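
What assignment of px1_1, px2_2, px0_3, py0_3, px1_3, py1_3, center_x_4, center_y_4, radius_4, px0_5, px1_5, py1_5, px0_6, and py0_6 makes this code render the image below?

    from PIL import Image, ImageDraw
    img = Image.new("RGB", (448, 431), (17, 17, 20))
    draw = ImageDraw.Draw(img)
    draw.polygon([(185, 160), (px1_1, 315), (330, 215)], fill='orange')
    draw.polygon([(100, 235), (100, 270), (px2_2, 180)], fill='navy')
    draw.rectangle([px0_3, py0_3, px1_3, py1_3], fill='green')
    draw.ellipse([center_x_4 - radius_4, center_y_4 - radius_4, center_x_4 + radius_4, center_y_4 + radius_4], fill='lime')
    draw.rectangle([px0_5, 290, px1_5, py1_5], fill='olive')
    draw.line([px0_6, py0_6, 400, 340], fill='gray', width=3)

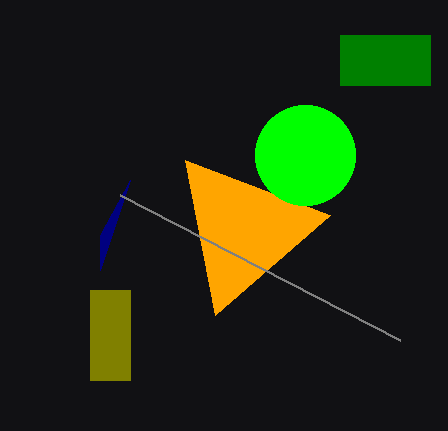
px1_1 = 215
px2_2 = 130
px0_3 = 340
py0_3 = 35
px1_3 = 430
py1_3 = 85
center_x_4 = 305
center_y_4 = 155
radius_4 = 50
px0_5 = 90
px1_5 = 130
py1_5 = 380
px0_6 = 120
py0_6 = 195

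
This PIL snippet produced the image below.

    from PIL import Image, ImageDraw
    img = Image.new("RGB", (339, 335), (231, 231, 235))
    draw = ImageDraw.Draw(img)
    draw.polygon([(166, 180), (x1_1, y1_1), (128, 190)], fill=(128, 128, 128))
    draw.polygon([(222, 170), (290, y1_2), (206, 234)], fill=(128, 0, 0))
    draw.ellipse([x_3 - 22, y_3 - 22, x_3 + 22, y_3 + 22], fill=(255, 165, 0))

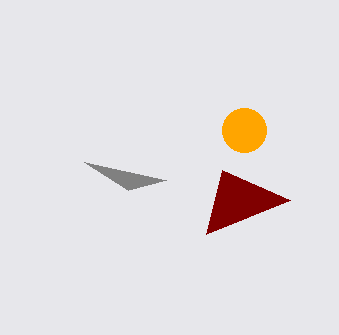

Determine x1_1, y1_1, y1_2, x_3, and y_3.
x1_1 = 84
y1_1 = 162
y1_2 = 200
x_3 = 244
y_3 = 130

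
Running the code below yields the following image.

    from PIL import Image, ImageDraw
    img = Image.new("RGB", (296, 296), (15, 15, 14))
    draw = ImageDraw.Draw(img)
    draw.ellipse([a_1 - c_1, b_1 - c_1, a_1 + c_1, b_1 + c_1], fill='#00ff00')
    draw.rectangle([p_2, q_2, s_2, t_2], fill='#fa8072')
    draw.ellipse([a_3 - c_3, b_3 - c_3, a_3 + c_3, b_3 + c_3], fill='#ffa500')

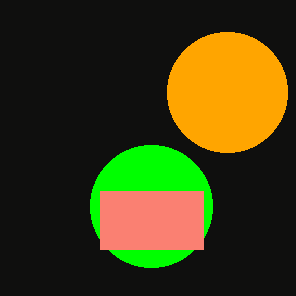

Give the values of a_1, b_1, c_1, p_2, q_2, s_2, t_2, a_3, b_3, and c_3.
a_1 = 151, b_1 = 206, c_1 = 61, p_2 = 100, q_2 = 191, s_2 = 203, t_2 = 249, a_3 = 227, b_3 = 92, c_3 = 60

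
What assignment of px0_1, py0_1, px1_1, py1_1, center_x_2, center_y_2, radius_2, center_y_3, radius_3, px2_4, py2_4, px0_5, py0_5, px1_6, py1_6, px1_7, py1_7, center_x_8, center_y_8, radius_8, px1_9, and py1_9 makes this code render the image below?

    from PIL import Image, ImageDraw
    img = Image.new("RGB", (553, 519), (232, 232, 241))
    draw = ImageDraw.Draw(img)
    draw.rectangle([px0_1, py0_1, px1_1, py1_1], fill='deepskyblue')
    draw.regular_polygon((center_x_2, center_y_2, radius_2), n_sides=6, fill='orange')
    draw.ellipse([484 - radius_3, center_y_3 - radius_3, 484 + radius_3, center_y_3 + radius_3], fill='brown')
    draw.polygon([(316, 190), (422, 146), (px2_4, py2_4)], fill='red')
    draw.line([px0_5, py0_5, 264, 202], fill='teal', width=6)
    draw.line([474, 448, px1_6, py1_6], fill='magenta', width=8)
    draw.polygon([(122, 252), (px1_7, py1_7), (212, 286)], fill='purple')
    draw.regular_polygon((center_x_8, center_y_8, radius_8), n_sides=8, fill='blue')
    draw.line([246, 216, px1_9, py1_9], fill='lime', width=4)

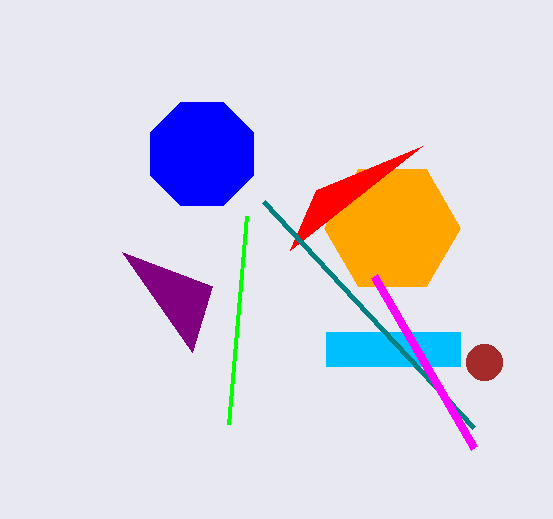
px0_1 = 326, py0_1 = 332, px1_1 = 460, py1_1 = 366, center_x_2 = 392, center_y_2 = 228, radius_2 = 68, center_y_3 = 362, radius_3 = 18, px2_4 = 290, py2_4 = 250, px0_5 = 474, py0_5 = 428, px1_6 = 374, py1_6 = 276, px1_7 = 192, py1_7 = 352, center_x_8 = 202, center_y_8 = 154, radius_8 = 56, px1_9 = 228, py1_9 = 424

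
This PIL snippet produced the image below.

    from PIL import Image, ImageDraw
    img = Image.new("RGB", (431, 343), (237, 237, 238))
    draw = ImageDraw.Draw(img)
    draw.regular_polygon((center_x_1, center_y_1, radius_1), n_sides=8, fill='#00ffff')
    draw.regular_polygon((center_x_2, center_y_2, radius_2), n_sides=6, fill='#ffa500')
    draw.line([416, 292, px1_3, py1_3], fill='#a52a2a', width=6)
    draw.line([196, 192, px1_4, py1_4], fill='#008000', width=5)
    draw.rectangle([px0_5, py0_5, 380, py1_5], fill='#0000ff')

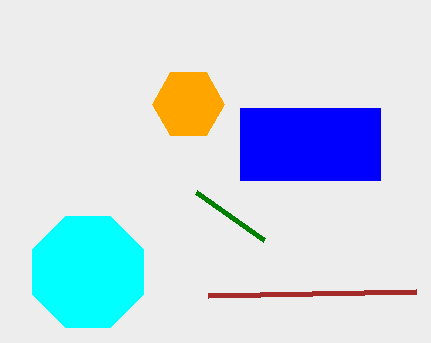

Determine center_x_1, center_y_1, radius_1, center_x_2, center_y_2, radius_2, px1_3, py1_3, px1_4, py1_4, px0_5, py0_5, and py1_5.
center_x_1 = 88, center_y_1 = 272, radius_1 = 60, center_x_2 = 188, center_y_2 = 104, radius_2 = 36, px1_3 = 208, py1_3 = 296, px1_4 = 264, py1_4 = 240, px0_5 = 240, py0_5 = 108, py1_5 = 180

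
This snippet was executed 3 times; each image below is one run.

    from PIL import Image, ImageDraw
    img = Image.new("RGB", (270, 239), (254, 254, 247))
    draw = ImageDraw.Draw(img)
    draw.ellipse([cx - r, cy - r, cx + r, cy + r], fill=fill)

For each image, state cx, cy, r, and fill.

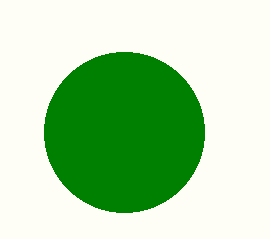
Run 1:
cx = 124, cy = 132, r = 80, fill = 'green'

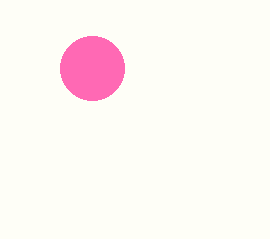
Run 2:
cx = 92
cy = 68
r = 32
fill = 'hotpink'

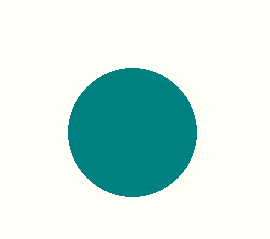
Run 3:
cx = 132; cy = 132; r = 64; fill = 'teal'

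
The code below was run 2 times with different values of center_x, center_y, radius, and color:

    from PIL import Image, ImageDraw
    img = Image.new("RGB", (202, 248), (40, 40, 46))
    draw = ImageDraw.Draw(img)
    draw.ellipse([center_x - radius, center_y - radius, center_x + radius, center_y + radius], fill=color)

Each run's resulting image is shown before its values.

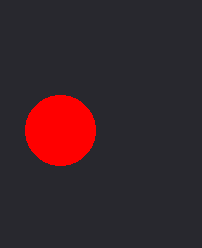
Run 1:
center_x = 60
center_y = 130
radius = 35
color = 'red'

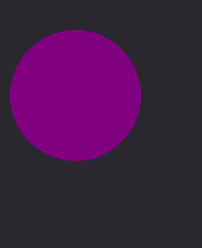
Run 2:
center_x = 75, center_y = 95, radius = 65, color = 'purple'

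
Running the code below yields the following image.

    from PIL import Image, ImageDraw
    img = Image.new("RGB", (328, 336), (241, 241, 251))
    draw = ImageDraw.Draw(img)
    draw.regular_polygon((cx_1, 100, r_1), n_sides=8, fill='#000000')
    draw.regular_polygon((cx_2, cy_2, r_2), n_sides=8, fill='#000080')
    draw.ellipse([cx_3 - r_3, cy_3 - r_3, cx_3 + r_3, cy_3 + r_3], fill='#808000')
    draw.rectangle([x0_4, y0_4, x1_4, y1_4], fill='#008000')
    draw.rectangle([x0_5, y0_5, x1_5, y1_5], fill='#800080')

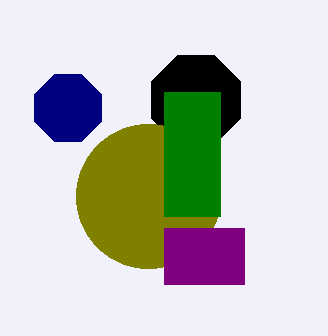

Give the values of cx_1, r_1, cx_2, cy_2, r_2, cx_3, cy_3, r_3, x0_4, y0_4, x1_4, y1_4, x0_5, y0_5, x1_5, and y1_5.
cx_1 = 196, r_1 = 48, cx_2 = 68, cy_2 = 108, r_2 = 36, cx_3 = 148, cy_3 = 196, r_3 = 72, x0_4 = 164, y0_4 = 92, x1_4 = 220, y1_4 = 216, x0_5 = 164, y0_5 = 228, x1_5 = 244, y1_5 = 284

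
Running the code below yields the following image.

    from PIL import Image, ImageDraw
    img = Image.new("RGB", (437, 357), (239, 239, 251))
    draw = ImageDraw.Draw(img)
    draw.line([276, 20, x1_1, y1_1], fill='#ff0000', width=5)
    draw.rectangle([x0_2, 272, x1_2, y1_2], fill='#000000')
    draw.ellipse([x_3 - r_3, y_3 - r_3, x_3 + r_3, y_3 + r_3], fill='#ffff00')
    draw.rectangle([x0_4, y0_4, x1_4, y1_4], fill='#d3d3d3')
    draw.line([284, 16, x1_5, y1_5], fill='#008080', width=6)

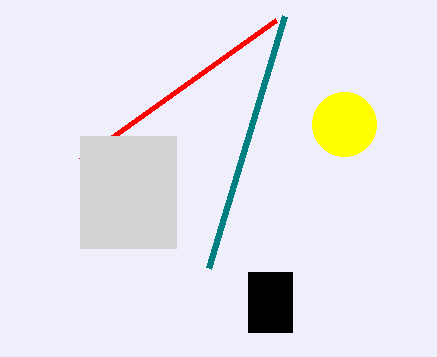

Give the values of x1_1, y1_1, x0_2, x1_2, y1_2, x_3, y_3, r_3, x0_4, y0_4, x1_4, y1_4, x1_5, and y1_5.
x1_1 = 80
y1_1 = 160
x0_2 = 248
x1_2 = 292
y1_2 = 332
x_3 = 344
y_3 = 124
r_3 = 32
x0_4 = 80
y0_4 = 136
x1_4 = 176
y1_4 = 248
x1_5 = 208
y1_5 = 268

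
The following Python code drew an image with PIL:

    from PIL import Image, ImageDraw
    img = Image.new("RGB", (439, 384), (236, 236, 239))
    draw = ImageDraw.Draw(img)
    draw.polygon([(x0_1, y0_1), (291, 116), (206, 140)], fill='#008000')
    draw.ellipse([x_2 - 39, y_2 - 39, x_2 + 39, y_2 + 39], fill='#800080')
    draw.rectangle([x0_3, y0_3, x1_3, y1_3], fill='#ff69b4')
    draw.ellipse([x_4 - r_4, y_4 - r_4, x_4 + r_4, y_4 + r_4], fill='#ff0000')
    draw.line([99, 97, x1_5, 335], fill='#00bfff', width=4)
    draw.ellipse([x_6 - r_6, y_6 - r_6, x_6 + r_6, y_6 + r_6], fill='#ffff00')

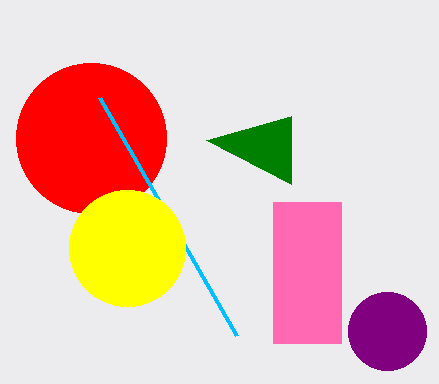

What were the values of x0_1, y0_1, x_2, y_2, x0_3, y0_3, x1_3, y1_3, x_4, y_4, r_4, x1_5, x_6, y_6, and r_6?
x0_1 = 291
y0_1 = 184
x_2 = 387
y_2 = 331
x0_3 = 273
y0_3 = 202
x1_3 = 341
y1_3 = 343
x_4 = 91
y_4 = 138
r_4 = 75
x1_5 = 236
x_6 = 127
y_6 = 248
r_6 = 58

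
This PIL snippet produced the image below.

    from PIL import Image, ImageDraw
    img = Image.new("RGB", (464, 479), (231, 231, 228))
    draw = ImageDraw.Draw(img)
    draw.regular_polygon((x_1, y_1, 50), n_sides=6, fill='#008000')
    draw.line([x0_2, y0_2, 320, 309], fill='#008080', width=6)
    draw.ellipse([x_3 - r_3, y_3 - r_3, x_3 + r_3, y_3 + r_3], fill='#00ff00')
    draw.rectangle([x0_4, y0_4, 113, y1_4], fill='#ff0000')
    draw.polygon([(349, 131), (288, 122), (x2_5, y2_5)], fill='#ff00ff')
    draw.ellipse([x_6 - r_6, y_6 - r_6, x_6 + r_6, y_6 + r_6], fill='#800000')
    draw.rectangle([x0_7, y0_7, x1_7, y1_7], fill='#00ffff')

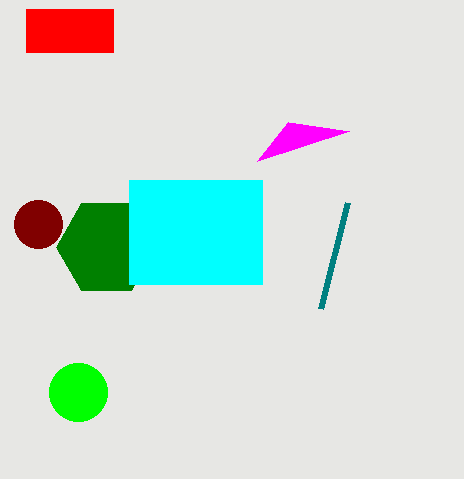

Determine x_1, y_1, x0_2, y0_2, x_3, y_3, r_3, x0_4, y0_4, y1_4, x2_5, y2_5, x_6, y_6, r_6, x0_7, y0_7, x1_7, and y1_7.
x_1 = 106; y_1 = 247; x0_2 = 347; y0_2 = 203; x_3 = 78; y_3 = 392; r_3 = 29; x0_4 = 26; y0_4 = 9; y1_4 = 52; x2_5 = 257; y2_5 = 161; x_6 = 38; y_6 = 224; r_6 = 24; x0_7 = 129; y0_7 = 180; x1_7 = 262; y1_7 = 284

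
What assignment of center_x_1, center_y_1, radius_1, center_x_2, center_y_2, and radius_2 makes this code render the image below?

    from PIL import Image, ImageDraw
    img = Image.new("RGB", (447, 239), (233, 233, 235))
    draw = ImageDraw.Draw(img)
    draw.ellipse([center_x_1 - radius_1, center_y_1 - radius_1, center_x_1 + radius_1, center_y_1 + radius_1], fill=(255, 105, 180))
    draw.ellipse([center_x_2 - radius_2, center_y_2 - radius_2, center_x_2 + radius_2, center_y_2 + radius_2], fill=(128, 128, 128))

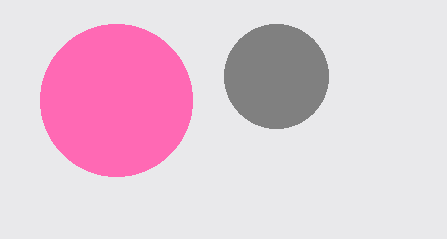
center_x_1 = 116, center_y_1 = 100, radius_1 = 76, center_x_2 = 276, center_y_2 = 76, radius_2 = 52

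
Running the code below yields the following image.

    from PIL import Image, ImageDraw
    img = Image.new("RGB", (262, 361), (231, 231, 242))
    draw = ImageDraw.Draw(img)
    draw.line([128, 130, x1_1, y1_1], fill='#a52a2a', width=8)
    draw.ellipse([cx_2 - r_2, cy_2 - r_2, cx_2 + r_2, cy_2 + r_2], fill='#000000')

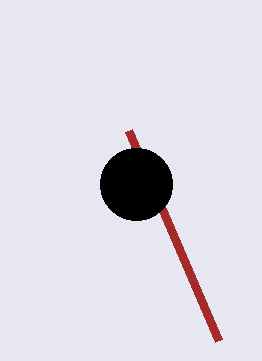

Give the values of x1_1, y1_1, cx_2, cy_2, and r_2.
x1_1 = 218; y1_1 = 340; cx_2 = 136; cy_2 = 184; r_2 = 36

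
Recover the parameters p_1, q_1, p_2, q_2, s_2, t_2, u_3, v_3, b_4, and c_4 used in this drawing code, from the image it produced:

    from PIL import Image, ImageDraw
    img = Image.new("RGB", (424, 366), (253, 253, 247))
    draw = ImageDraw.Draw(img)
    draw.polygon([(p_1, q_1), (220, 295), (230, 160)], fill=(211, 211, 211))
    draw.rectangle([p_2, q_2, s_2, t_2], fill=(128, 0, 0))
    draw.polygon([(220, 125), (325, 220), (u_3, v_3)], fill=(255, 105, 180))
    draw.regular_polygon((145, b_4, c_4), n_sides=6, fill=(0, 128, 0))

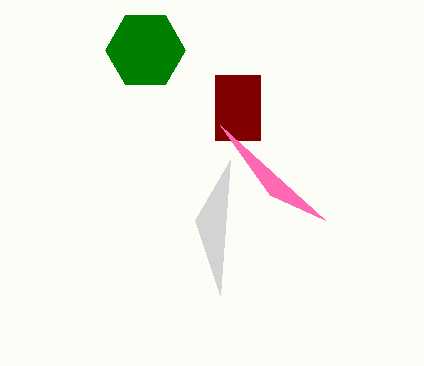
p_1 = 195, q_1 = 220, p_2 = 215, q_2 = 75, s_2 = 260, t_2 = 140, u_3 = 270, v_3 = 195, b_4 = 50, c_4 = 40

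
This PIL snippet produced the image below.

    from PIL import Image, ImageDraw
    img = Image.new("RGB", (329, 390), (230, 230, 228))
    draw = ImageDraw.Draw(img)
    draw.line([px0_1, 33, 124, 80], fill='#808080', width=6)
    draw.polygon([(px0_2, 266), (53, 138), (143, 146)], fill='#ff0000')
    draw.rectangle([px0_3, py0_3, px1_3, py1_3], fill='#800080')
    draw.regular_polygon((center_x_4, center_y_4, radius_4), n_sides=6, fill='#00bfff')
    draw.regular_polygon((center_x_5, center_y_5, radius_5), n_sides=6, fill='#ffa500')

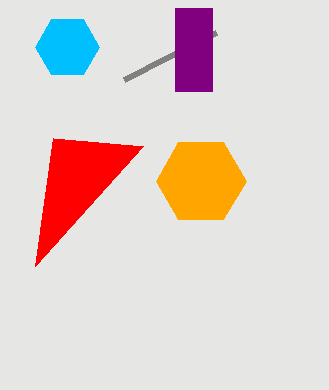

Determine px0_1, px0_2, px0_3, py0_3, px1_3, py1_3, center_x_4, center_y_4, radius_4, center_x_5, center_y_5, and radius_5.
px0_1 = 216
px0_2 = 35
px0_3 = 175
py0_3 = 8
px1_3 = 212
py1_3 = 91
center_x_4 = 67
center_y_4 = 47
radius_4 = 32
center_x_5 = 201
center_y_5 = 181
radius_5 = 45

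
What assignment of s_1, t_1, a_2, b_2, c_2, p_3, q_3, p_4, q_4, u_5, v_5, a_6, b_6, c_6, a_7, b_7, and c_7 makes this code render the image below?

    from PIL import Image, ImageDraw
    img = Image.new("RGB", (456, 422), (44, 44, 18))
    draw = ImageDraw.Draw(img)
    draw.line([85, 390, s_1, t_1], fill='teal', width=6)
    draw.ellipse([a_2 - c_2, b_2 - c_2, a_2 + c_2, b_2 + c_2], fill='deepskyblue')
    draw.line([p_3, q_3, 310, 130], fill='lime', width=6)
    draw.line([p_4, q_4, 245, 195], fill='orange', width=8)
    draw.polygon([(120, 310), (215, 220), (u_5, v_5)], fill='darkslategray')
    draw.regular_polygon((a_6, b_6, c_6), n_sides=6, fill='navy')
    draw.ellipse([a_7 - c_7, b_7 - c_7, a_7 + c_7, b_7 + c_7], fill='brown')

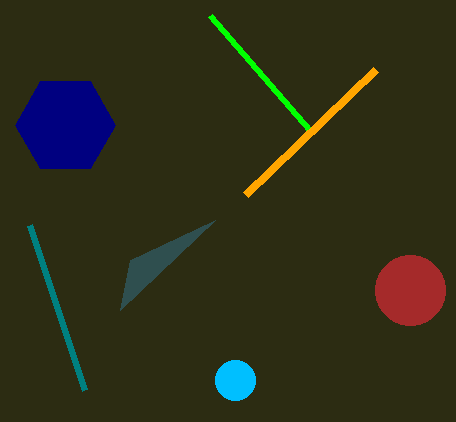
s_1 = 30; t_1 = 225; a_2 = 235; b_2 = 380; c_2 = 20; p_3 = 210; q_3 = 15; p_4 = 375; q_4 = 70; u_5 = 130; v_5 = 260; a_6 = 65; b_6 = 125; c_6 = 50; a_7 = 410; b_7 = 290; c_7 = 35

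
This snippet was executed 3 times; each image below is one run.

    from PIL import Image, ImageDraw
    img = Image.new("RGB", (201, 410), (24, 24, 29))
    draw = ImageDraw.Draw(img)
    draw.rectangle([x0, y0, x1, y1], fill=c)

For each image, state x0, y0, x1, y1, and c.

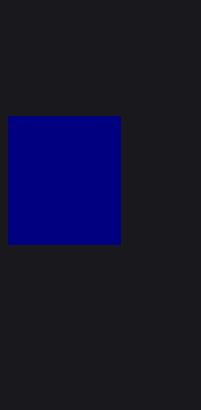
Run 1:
x0 = 8
y0 = 116
x1 = 120
y1 = 244
c = 'navy'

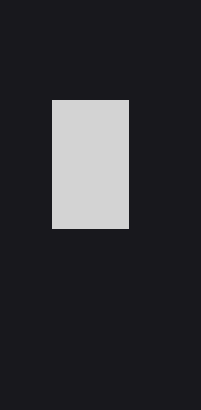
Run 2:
x0 = 52; y0 = 100; x1 = 128; y1 = 228; c = 'lightgray'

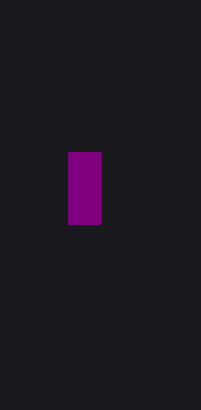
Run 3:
x0 = 68; y0 = 152; x1 = 100; y1 = 224; c = 'purple'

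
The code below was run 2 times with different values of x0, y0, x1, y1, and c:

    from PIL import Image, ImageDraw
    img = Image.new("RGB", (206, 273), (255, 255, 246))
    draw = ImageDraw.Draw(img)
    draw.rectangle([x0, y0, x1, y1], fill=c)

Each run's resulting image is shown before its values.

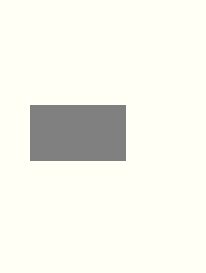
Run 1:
x0 = 30
y0 = 105
x1 = 125
y1 = 160
c = 'gray'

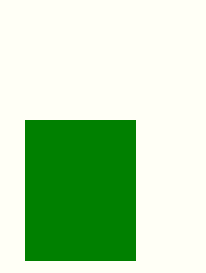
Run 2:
x0 = 25
y0 = 120
x1 = 135
y1 = 260
c = 'green'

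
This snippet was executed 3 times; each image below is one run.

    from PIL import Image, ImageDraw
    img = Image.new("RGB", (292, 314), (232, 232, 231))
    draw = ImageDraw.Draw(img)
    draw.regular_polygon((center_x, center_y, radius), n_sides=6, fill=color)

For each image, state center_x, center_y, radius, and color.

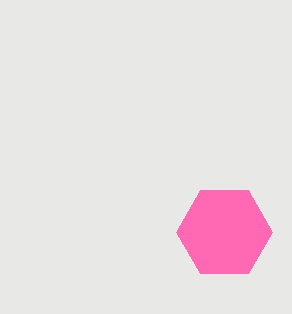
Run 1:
center_x = 224
center_y = 232
radius = 48
color = 'hotpink'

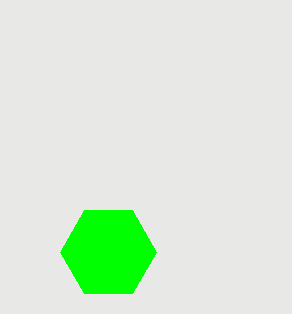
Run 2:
center_x = 108
center_y = 252
radius = 48
color = 'lime'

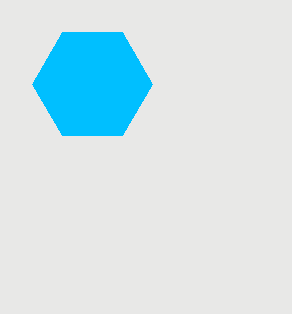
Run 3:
center_x = 92; center_y = 84; radius = 60; color = 'deepskyblue'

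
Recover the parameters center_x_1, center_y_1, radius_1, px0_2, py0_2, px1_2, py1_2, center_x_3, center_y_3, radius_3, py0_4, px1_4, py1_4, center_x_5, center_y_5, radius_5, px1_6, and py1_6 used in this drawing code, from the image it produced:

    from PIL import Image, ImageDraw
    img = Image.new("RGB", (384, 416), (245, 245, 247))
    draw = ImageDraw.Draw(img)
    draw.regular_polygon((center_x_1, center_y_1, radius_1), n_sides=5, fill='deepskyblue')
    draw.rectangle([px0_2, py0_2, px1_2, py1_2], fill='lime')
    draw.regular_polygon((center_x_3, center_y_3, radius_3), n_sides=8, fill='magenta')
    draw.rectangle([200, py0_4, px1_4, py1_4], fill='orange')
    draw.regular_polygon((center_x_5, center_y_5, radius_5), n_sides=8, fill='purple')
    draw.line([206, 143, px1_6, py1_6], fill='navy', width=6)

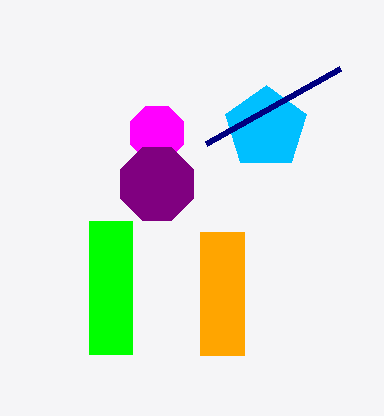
center_x_1 = 266; center_y_1 = 128; radius_1 = 43; px0_2 = 89; py0_2 = 221; px1_2 = 132; py1_2 = 354; center_x_3 = 157; center_y_3 = 133; radius_3 = 29; py0_4 = 232; px1_4 = 244; py1_4 = 355; center_x_5 = 157; center_y_5 = 184; radius_5 = 39; px1_6 = 340; py1_6 = 68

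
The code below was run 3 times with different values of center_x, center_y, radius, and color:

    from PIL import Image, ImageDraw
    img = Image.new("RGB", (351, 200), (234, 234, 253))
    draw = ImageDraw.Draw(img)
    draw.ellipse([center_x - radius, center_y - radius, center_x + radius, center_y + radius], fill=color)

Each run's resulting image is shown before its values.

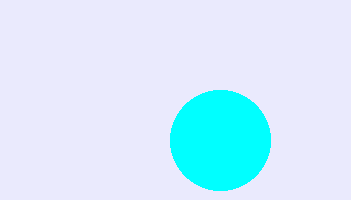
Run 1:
center_x = 220
center_y = 140
radius = 50
color = 'cyan'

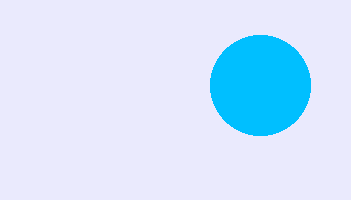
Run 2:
center_x = 260; center_y = 85; radius = 50; color = 'deepskyblue'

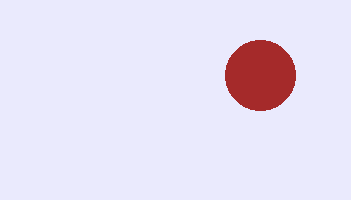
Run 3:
center_x = 260; center_y = 75; radius = 35; color = 'brown'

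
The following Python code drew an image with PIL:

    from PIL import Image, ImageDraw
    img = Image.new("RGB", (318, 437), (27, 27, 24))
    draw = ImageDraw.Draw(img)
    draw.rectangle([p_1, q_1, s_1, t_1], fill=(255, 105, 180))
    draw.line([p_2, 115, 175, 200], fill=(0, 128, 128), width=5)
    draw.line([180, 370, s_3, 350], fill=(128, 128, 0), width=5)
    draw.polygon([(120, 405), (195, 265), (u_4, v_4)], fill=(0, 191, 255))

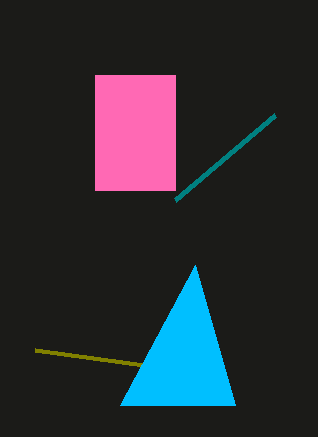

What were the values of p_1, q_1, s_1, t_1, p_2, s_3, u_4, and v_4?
p_1 = 95; q_1 = 75; s_1 = 175; t_1 = 190; p_2 = 275; s_3 = 35; u_4 = 235; v_4 = 405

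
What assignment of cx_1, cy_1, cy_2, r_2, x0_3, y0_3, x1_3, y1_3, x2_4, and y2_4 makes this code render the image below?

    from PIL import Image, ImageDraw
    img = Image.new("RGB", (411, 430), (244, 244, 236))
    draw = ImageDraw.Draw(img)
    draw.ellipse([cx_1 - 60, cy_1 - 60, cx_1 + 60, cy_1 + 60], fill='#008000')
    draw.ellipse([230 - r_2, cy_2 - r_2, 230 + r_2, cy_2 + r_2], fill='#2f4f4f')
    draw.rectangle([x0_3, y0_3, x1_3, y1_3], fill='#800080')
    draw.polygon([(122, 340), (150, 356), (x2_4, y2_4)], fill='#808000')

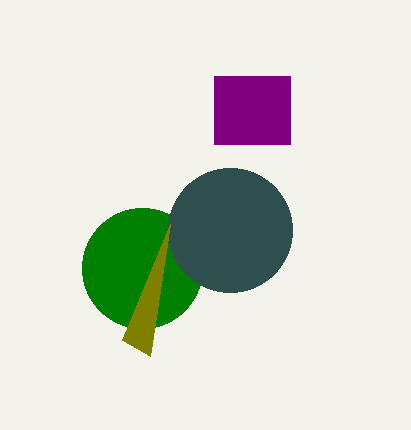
cx_1 = 142
cy_1 = 268
cy_2 = 230
r_2 = 62
x0_3 = 214
y0_3 = 76
x1_3 = 290
y1_3 = 144
x2_4 = 170
y2_4 = 224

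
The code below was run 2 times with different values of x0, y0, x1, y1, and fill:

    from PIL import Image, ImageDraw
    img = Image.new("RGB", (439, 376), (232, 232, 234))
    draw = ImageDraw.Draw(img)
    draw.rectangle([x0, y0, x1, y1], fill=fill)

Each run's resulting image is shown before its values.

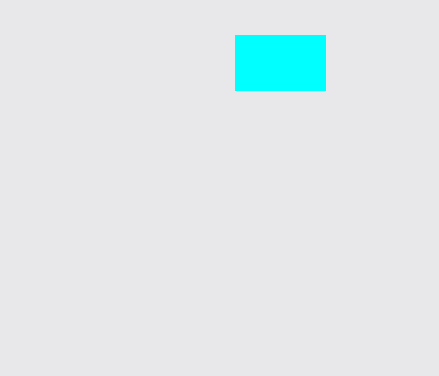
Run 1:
x0 = 235; y0 = 35; x1 = 325; y1 = 90; fill = 'cyan'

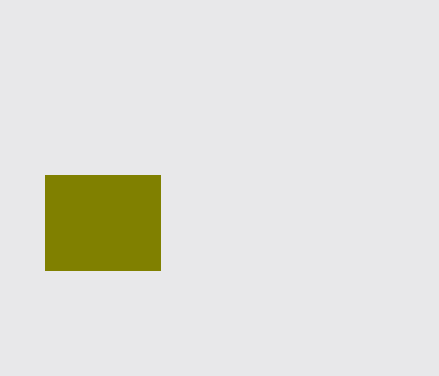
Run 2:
x0 = 45, y0 = 175, x1 = 160, y1 = 270, fill = 'olive'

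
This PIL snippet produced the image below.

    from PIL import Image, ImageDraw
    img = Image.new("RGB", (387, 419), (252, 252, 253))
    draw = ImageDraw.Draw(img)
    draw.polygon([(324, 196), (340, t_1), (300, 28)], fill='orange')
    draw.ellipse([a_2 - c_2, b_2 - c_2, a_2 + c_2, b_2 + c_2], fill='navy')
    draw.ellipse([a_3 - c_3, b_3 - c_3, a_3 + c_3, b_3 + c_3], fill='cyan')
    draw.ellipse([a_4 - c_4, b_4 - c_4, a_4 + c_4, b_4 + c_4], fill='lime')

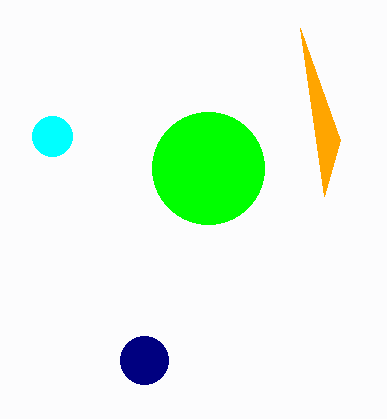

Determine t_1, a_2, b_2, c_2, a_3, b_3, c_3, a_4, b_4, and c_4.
t_1 = 140
a_2 = 144
b_2 = 360
c_2 = 24
a_3 = 52
b_3 = 136
c_3 = 20
a_4 = 208
b_4 = 168
c_4 = 56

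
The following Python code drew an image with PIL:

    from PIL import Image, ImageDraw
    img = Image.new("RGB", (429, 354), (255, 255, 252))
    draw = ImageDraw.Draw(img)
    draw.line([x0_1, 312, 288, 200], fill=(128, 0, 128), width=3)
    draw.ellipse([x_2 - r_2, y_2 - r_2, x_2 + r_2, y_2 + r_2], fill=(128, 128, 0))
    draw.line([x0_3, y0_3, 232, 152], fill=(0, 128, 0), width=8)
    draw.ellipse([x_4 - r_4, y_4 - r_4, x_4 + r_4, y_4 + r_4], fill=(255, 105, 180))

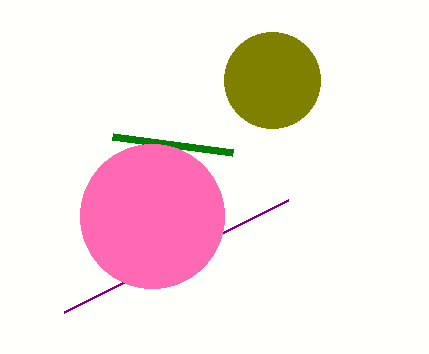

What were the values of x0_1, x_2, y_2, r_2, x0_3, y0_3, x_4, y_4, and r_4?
x0_1 = 64, x_2 = 272, y_2 = 80, r_2 = 48, x0_3 = 112, y0_3 = 136, x_4 = 152, y_4 = 216, r_4 = 72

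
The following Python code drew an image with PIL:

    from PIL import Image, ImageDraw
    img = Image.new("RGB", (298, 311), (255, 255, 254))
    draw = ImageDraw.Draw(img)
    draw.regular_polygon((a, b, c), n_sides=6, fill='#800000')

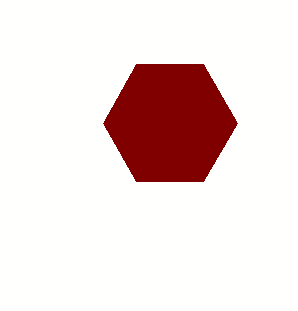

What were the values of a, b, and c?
a = 170
b = 123
c = 67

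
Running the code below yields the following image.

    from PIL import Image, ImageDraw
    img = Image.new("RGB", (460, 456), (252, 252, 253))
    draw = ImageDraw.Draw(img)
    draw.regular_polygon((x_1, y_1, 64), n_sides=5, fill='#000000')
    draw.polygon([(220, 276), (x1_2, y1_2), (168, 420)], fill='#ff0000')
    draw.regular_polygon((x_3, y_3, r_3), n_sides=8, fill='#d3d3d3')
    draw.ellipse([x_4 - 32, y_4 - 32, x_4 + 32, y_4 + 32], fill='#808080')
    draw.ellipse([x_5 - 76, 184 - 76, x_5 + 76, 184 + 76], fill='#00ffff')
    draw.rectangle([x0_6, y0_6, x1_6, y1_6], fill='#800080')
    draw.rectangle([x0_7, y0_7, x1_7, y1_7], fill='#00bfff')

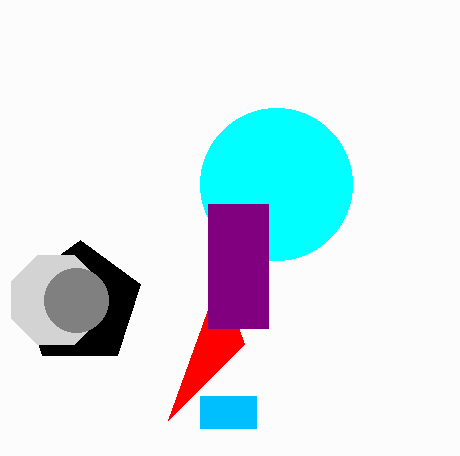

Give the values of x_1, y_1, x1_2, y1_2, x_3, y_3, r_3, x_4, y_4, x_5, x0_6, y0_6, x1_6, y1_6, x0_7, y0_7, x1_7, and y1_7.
x_1 = 80
y_1 = 304
x1_2 = 244
y1_2 = 344
x_3 = 56
y_3 = 300
r_3 = 48
x_4 = 76
y_4 = 300
x_5 = 276
x0_6 = 208
y0_6 = 204
x1_6 = 268
y1_6 = 328
x0_7 = 200
y0_7 = 396
x1_7 = 256
y1_7 = 428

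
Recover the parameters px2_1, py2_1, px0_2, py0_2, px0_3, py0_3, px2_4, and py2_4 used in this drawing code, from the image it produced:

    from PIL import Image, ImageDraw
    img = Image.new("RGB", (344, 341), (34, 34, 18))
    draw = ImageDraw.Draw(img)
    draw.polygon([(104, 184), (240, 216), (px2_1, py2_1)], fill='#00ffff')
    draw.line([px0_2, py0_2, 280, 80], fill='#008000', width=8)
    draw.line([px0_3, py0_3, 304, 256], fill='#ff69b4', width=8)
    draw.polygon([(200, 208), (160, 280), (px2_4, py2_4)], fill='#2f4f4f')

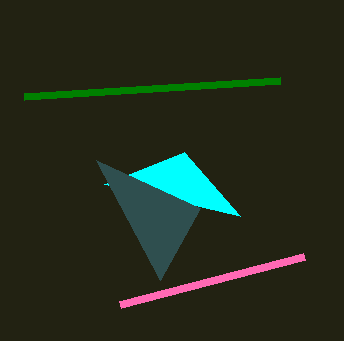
px2_1 = 184
py2_1 = 152
px0_2 = 24
py0_2 = 96
px0_3 = 120
py0_3 = 304
px2_4 = 96
py2_4 = 160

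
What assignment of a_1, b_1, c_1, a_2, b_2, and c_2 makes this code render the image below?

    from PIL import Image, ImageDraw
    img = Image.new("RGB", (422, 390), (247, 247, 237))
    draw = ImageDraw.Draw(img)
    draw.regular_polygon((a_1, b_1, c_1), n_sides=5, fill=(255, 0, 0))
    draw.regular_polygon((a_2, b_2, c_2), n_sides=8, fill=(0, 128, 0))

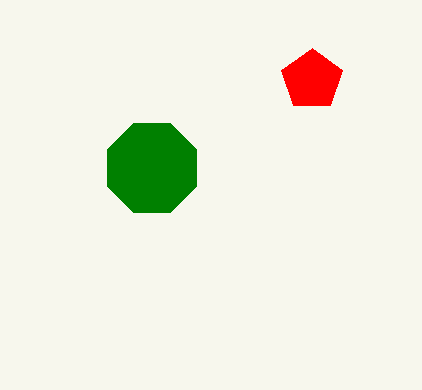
a_1 = 312, b_1 = 80, c_1 = 32, a_2 = 152, b_2 = 168, c_2 = 48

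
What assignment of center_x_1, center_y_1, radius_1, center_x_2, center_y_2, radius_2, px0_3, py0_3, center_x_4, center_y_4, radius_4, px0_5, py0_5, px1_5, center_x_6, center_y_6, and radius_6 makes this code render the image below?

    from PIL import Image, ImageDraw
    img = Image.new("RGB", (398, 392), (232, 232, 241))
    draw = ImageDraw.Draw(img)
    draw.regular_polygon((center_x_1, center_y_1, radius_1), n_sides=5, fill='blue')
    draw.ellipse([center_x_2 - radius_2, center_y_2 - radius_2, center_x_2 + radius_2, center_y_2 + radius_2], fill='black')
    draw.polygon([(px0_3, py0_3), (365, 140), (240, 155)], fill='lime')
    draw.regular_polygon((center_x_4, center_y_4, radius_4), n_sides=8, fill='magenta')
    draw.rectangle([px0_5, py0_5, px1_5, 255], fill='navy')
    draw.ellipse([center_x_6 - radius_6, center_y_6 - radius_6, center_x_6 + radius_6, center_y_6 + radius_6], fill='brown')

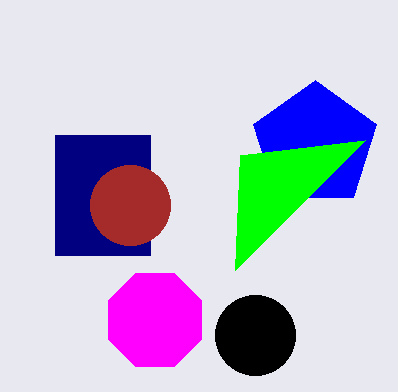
center_x_1 = 315, center_y_1 = 145, radius_1 = 65, center_x_2 = 255, center_y_2 = 335, radius_2 = 40, px0_3 = 235, py0_3 = 270, center_x_4 = 155, center_y_4 = 320, radius_4 = 50, px0_5 = 55, py0_5 = 135, px1_5 = 150, center_x_6 = 130, center_y_6 = 205, radius_6 = 40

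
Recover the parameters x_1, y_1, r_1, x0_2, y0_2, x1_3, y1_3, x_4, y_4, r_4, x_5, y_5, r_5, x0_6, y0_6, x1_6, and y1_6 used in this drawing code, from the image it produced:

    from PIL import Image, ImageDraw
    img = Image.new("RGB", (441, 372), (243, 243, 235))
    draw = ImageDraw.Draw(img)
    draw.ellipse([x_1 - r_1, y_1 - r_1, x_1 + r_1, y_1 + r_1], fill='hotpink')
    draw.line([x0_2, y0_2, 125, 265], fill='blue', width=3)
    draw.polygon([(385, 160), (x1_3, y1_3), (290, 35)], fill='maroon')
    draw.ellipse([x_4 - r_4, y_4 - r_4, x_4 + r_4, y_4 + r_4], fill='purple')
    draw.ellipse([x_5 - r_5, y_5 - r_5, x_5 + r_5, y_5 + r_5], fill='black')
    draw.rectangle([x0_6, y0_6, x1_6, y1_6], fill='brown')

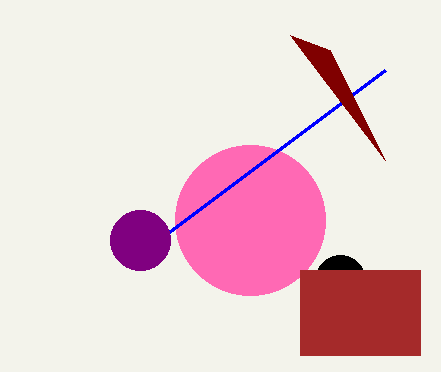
x_1 = 250; y_1 = 220; r_1 = 75; x0_2 = 385; y0_2 = 70; x1_3 = 330; y1_3 = 50; x_4 = 140; y_4 = 240; r_4 = 30; x_5 = 340; y_5 = 280; r_5 = 25; x0_6 = 300; y0_6 = 270; x1_6 = 420; y1_6 = 355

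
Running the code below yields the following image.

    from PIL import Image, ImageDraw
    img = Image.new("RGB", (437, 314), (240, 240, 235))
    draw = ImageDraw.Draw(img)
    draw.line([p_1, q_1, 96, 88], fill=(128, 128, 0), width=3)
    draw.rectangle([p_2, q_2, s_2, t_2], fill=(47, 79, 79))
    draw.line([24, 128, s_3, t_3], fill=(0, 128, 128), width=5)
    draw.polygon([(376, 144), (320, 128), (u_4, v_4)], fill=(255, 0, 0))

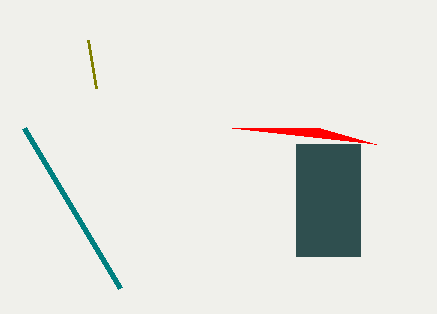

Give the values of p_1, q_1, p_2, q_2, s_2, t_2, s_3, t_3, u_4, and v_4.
p_1 = 88
q_1 = 40
p_2 = 296
q_2 = 144
s_2 = 360
t_2 = 256
s_3 = 120
t_3 = 288
u_4 = 232
v_4 = 128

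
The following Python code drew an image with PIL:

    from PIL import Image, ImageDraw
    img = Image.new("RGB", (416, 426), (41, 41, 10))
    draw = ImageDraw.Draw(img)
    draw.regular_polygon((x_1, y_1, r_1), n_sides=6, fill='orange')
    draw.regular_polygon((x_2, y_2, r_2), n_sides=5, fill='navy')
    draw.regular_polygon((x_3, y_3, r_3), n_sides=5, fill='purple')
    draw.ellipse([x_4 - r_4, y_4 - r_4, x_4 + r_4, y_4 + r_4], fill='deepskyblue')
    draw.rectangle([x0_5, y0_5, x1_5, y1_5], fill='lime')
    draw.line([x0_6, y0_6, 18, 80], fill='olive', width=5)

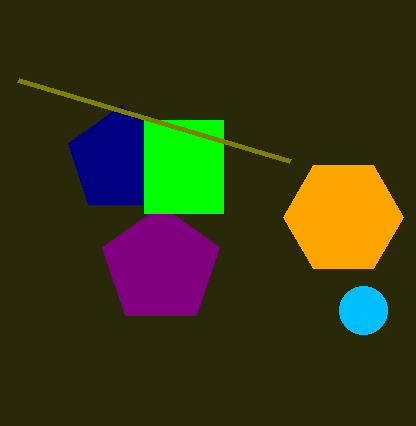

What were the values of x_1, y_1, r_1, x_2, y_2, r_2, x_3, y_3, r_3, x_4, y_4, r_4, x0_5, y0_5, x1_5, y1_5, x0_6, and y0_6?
x_1 = 343, y_1 = 217, r_1 = 60, x_2 = 121, y_2 = 160, r_2 = 55, x_3 = 161, y_3 = 266, r_3 = 61, x_4 = 363, y_4 = 310, r_4 = 24, x0_5 = 144, y0_5 = 120, x1_5 = 223, y1_5 = 213, x0_6 = 290, y0_6 = 161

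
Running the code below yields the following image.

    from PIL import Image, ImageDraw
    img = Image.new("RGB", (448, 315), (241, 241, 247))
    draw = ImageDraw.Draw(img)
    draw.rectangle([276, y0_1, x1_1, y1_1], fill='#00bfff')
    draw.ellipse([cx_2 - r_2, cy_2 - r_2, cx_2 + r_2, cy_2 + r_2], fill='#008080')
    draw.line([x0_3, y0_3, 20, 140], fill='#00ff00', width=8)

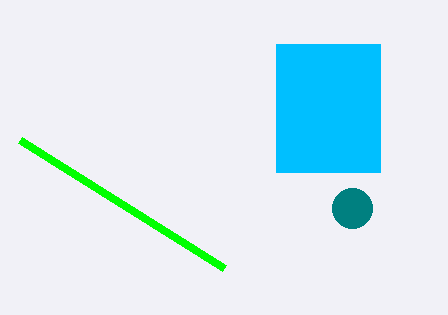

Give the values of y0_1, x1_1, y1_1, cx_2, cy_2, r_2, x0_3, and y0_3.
y0_1 = 44, x1_1 = 380, y1_1 = 172, cx_2 = 352, cy_2 = 208, r_2 = 20, x0_3 = 224, y0_3 = 268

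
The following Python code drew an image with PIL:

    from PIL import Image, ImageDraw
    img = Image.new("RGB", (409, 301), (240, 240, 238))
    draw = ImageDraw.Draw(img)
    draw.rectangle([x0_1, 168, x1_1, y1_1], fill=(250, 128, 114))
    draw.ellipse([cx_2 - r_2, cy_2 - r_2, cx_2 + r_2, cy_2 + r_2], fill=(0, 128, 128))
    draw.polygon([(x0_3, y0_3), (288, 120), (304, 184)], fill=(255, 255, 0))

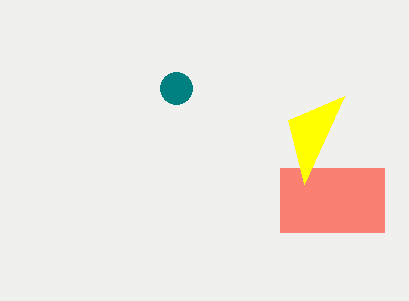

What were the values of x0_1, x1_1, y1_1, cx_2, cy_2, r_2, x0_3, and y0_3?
x0_1 = 280, x1_1 = 384, y1_1 = 232, cx_2 = 176, cy_2 = 88, r_2 = 16, x0_3 = 344, y0_3 = 96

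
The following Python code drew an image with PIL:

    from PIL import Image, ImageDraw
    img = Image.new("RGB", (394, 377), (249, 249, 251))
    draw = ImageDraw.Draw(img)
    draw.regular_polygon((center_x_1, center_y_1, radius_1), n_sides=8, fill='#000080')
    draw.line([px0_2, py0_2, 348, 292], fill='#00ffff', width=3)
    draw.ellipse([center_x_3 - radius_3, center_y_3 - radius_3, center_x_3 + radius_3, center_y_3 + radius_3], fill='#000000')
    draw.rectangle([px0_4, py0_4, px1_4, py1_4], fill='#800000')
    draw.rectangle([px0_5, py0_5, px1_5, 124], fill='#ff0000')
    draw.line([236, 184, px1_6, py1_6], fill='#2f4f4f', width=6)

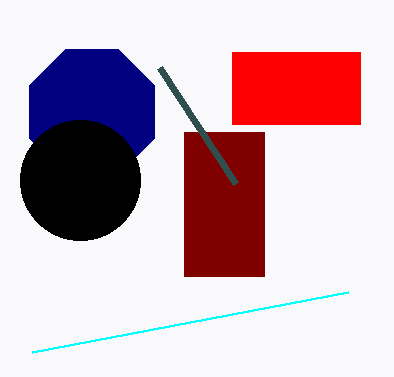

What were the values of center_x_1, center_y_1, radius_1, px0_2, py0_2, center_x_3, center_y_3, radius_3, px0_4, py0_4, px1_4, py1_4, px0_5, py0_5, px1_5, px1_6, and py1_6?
center_x_1 = 92; center_y_1 = 112; radius_1 = 68; px0_2 = 32; py0_2 = 352; center_x_3 = 80; center_y_3 = 180; radius_3 = 60; px0_4 = 184; py0_4 = 132; px1_4 = 264; py1_4 = 276; px0_5 = 232; py0_5 = 52; px1_5 = 360; px1_6 = 160; py1_6 = 68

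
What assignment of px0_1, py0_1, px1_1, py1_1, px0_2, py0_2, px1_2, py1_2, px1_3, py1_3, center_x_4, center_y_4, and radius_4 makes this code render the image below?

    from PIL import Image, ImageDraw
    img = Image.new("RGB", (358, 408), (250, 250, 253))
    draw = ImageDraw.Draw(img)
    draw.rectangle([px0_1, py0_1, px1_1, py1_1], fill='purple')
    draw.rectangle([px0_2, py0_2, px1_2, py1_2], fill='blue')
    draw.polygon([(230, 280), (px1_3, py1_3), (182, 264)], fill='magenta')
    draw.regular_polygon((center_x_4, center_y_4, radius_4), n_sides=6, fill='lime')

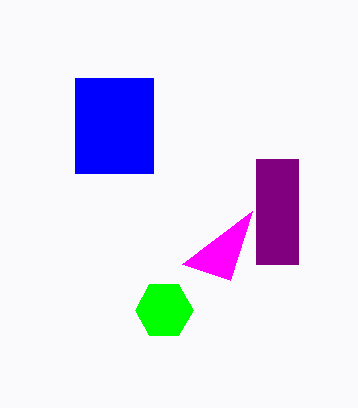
px0_1 = 256; py0_1 = 159; px1_1 = 298; py1_1 = 264; px0_2 = 75; py0_2 = 78; px1_2 = 153; py1_2 = 173; px1_3 = 252; py1_3 = 211; center_x_4 = 164; center_y_4 = 310; radius_4 = 29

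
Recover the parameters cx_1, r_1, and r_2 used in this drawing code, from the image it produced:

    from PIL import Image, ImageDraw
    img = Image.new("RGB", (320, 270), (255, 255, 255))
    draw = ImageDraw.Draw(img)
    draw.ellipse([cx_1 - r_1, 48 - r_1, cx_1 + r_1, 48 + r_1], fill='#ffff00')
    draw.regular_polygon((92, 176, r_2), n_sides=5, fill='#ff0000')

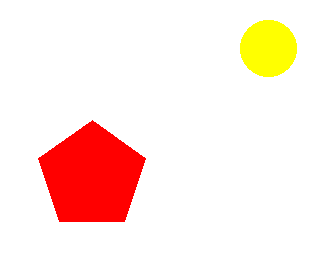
cx_1 = 268, r_1 = 28, r_2 = 56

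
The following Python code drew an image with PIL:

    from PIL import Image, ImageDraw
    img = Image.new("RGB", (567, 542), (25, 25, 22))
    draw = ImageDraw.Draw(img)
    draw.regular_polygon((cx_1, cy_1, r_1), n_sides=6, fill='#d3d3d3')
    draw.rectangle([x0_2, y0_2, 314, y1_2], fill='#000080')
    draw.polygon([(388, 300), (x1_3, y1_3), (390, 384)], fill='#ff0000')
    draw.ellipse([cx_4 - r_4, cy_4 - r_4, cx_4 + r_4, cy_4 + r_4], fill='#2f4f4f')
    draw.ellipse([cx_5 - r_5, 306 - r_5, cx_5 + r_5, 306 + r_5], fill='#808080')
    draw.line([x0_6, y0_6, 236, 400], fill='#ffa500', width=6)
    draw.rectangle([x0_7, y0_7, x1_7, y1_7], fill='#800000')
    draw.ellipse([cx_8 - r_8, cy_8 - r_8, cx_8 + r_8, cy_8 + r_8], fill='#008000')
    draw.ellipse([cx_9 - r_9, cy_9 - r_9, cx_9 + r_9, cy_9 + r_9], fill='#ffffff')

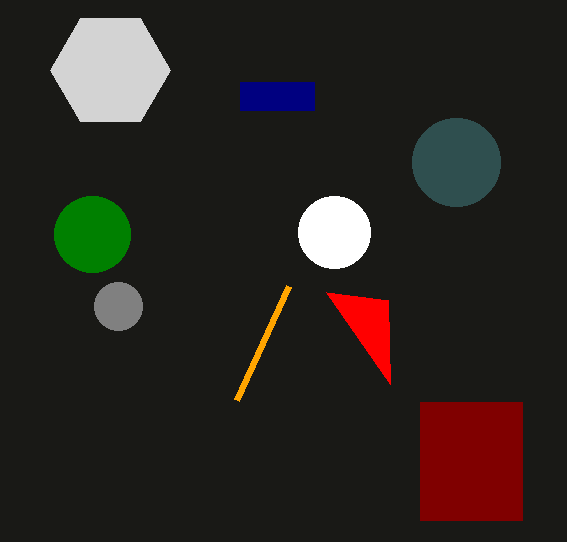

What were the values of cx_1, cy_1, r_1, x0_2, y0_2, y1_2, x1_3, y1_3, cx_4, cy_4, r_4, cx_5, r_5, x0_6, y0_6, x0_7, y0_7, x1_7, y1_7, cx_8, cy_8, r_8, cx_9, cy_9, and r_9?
cx_1 = 110
cy_1 = 70
r_1 = 60
x0_2 = 240
y0_2 = 82
y1_2 = 110
x1_3 = 326
y1_3 = 292
cx_4 = 456
cy_4 = 162
r_4 = 44
cx_5 = 118
r_5 = 24
x0_6 = 288
y0_6 = 286
x0_7 = 420
y0_7 = 402
x1_7 = 522
y1_7 = 520
cx_8 = 92
cy_8 = 234
r_8 = 38
cx_9 = 334
cy_9 = 232
r_9 = 36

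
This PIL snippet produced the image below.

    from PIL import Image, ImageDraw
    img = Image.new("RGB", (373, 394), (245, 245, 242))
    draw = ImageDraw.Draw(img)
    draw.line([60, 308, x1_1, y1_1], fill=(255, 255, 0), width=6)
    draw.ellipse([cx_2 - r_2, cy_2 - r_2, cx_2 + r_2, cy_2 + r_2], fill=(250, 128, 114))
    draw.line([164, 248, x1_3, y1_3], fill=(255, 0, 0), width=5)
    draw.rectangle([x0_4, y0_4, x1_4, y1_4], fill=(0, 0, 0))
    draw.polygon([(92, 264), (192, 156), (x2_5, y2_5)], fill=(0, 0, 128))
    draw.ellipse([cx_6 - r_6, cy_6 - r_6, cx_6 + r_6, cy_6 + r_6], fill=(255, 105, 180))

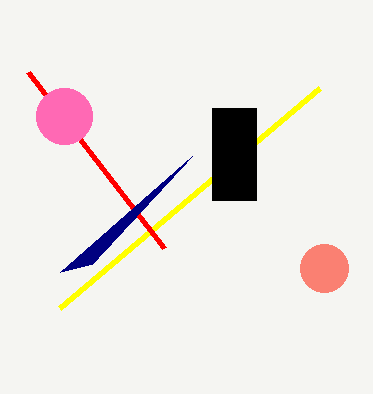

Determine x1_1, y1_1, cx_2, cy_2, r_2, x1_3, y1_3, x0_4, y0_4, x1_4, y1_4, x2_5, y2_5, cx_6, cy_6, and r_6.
x1_1 = 320
y1_1 = 88
cx_2 = 324
cy_2 = 268
r_2 = 24
x1_3 = 28
y1_3 = 72
x0_4 = 212
y0_4 = 108
x1_4 = 256
y1_4 = 200
x2_5 = 60
y2_5 = 272
cx_6 = 64
cy_6 = 116
r_6 = 28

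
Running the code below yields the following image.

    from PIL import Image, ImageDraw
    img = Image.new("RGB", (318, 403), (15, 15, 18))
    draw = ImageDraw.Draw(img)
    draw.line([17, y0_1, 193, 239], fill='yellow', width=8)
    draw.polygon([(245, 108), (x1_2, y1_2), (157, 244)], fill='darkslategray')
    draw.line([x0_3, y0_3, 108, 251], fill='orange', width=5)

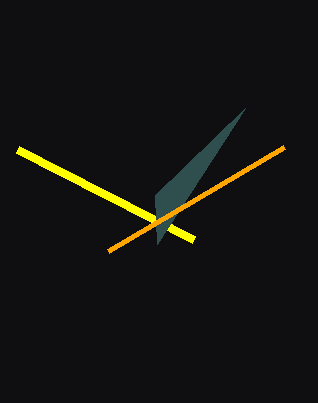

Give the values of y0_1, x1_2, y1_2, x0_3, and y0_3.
y0_1 = 149, x1_2 = 155, y1_2 = 195, x0_3 = 284, y0_3 = 147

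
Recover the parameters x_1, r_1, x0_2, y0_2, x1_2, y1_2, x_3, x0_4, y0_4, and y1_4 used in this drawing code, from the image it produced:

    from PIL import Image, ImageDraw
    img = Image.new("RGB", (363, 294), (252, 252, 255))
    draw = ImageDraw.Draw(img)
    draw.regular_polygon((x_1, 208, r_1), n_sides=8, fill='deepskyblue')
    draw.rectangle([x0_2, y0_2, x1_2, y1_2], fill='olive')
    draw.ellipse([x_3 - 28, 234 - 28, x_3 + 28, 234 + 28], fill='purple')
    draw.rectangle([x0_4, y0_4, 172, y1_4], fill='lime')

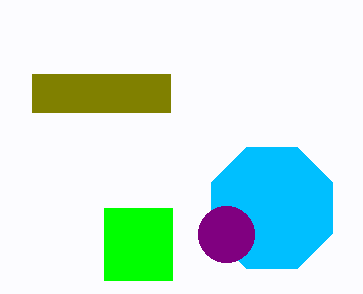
x_1 = 272; r_1 = 66; x0_2 = 32; y0_2 = 74; x1_2 = 170; y1_2 = 112; x_3 = 226; x0_4 = 104; y0_4 = 208; y1_4 = 280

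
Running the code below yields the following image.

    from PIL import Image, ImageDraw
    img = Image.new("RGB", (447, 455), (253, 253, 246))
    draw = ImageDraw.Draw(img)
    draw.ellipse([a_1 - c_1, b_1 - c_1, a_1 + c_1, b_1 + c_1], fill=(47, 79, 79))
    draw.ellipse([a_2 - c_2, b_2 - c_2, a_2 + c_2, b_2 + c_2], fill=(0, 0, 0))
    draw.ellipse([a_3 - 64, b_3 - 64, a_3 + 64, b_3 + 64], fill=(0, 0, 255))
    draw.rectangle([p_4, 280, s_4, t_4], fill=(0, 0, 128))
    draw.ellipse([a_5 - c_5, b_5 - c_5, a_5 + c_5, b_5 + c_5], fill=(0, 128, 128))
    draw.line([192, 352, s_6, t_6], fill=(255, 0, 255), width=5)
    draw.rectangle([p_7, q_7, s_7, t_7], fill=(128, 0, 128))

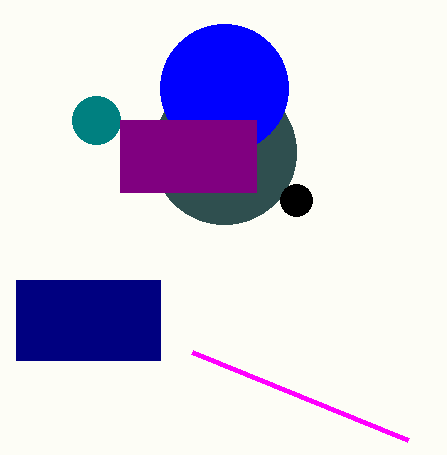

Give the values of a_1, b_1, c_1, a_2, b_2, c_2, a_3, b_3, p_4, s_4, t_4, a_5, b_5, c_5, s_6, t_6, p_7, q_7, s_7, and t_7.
a_1 = 224; b_1 = 152; c_1 = 72; a_2 = 296; b_2 = 200; c_2 = 16; a_3 = 224; b_3 = 88; p_4 = 16; s_4 = 160; t_4 = 360; a_5 = 96; b_5 = 120; c_5 = 24; s_6 = 408; t_6 = 440; p_7 = 120; q_7 = 120; s_7 = 256; t_7 = 192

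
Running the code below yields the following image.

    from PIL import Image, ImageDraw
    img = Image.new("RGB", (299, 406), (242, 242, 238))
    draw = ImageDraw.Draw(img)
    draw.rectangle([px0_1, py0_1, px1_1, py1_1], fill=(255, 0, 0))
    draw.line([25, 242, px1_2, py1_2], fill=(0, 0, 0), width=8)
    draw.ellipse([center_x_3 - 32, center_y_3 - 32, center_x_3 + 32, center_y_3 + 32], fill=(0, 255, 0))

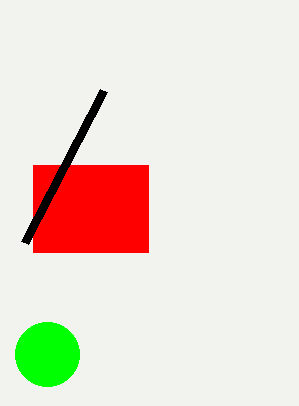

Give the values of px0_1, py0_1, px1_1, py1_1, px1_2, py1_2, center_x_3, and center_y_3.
px0_1 = 33; py0_1 = 165; px1_1 = 148; py1_1 = 252; px1_2 = 104; py1_2 = 90; center_x_3 = 47; center_y_3 = 354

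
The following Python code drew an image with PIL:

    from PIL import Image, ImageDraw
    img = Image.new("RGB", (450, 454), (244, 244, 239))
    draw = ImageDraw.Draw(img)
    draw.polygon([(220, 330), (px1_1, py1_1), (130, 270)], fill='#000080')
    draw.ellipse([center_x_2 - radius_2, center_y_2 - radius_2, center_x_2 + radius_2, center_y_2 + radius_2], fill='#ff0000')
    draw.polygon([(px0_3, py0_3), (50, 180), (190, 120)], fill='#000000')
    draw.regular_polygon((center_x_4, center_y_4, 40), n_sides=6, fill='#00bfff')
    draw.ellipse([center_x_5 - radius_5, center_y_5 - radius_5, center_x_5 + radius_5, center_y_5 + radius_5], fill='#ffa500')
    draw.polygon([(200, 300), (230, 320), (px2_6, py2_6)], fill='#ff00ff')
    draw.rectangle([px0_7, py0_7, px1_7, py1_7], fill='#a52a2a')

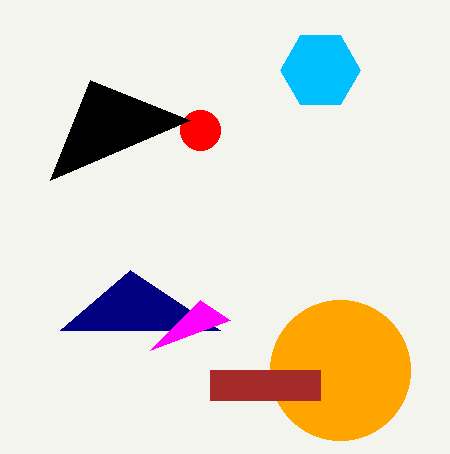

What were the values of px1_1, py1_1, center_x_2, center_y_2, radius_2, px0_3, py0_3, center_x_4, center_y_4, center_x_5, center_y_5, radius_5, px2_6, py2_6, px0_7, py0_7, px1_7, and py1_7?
px1_1 = 60; py1_1 = 330; center_x_2 = 200; center_y_2 = 130; radius_2 = 20; px0_3 = 90; py0_3 = 80; center_x_4 = 320; center_y_4 = 70; center_x_5 = 340; center_y_5 = 370; radius_5 = 70; px2_6 = 150; py2_6 = 350; px0_7 = 210; py0_7 = 370; px1_7 = 320; py1_7 = 400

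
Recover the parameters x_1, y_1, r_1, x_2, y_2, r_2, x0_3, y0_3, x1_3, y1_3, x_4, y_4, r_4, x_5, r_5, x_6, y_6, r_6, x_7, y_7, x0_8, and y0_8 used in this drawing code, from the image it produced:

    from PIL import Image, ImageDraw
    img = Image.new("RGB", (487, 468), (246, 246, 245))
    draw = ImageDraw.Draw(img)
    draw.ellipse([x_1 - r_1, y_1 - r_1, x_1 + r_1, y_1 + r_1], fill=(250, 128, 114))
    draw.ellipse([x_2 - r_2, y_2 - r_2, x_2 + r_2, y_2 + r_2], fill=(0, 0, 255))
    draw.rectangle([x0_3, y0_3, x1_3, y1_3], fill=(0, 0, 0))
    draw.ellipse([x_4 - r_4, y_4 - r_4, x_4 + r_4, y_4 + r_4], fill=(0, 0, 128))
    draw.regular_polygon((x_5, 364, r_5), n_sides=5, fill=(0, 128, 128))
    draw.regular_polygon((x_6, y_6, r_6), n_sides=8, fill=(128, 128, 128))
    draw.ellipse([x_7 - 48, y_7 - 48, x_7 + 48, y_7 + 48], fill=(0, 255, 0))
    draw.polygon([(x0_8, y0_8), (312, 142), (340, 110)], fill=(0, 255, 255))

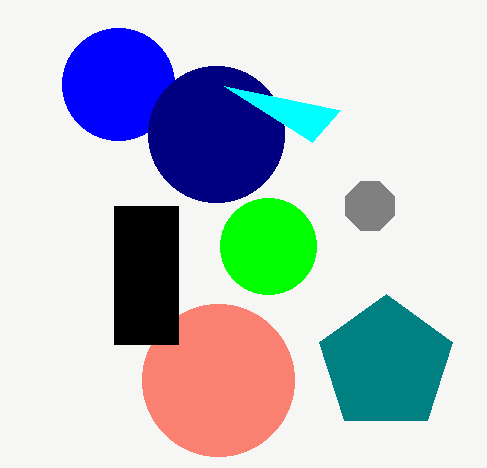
x_1 = 218, y_1 = 380, r_1 = 76, x_2 = 118, y_2 = 84, r_2 = 56, x0_3 = 114, y0_3 = 206, x1_3 = 178, y1_3 = 344, x_4 = 216, y_4 = 134, r_4 = 68, x_5 = 386, r_5 = 70, x_6 = 370, y_6 = 206, r_6 = 26, x_7 = 268, y_7 = 246, x0_8 = 224, y0_8 = 86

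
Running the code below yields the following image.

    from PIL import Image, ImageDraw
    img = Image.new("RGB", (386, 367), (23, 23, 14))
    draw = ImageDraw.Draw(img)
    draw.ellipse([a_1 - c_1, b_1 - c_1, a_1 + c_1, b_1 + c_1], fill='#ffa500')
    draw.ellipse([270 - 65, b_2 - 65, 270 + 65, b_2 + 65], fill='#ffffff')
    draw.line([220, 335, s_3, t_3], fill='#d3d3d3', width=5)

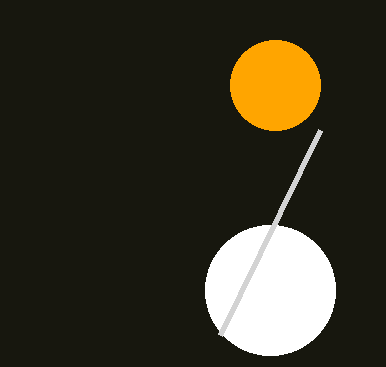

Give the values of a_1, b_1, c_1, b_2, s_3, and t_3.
a_1 = 275
b_1 = 85
c_1 = 45
b_2 = 290
s_3 = 320
t_3 = 130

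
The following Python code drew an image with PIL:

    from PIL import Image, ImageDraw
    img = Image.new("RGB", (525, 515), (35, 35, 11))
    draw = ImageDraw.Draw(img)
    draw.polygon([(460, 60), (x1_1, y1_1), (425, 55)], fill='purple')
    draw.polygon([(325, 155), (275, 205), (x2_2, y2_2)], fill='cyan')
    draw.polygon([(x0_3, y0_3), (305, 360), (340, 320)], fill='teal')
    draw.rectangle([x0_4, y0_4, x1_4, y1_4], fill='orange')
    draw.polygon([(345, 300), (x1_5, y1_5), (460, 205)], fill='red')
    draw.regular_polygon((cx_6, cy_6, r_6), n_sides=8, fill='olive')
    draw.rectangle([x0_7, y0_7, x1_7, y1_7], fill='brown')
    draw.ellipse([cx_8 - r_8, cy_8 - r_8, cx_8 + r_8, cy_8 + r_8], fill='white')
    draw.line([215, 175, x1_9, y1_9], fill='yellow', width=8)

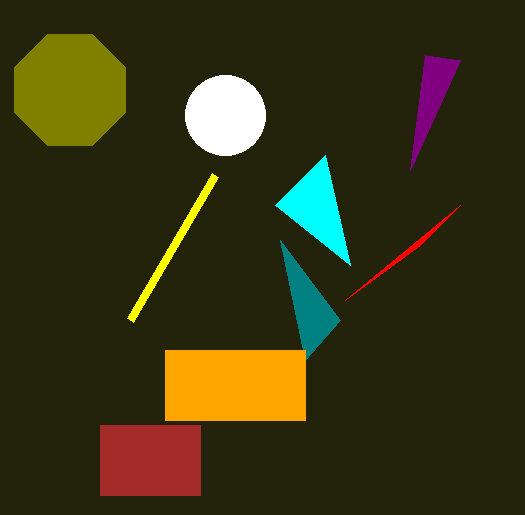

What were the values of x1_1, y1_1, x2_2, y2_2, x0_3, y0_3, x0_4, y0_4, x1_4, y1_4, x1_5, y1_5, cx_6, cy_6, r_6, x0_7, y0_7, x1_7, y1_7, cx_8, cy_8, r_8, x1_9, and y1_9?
x1_1 = 410; y1_1 = 170; x2_2 = 350; y2_2 = 265; x0_3 = 280; y0_3 = 240; x0_4 = 165; y0_4 = 350; x1_4 = 305; y1_4 = 420; x1_5 = 420; y1_5 = 245; cx_6 = 70; cy_6 = 90; r_6 = 60; x0_7 = 100; y0_7 = 425; x1_7 = 200; y1_7 = 495; cx_8 = 225; cy_8 = 115; r_8 = 40; x1_9 = 130; y1_9 = 320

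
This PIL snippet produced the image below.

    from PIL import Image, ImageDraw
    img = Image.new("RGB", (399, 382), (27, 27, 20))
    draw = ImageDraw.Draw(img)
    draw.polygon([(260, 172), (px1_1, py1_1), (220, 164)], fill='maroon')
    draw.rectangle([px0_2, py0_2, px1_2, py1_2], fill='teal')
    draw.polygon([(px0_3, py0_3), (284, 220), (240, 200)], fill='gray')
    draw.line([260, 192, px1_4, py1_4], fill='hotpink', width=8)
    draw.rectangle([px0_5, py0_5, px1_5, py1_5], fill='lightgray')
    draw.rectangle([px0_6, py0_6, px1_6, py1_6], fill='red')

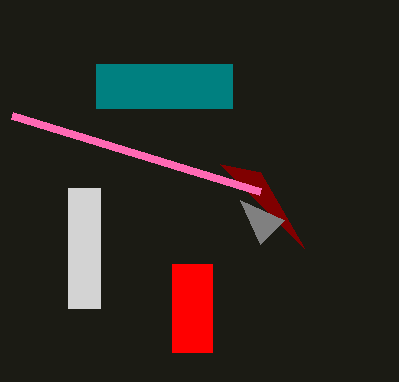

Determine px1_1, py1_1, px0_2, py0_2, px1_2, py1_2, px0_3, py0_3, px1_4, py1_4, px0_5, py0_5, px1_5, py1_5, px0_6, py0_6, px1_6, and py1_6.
px1_1 = 304, py1_1 = 248, px0_2 = 96, py0_2 = 64, px1_2 = 232, py1_2 = 108, px0_3 = 260, py0_3 = 244, px1_4 = 12, py1_4 = 116, px0_5 = 68, py0_5 = 188, px1_5 = 100, py1_5 = 308, px0_6 = 172, py0_6 = 264, px1_6 = 212, py1_6 = 352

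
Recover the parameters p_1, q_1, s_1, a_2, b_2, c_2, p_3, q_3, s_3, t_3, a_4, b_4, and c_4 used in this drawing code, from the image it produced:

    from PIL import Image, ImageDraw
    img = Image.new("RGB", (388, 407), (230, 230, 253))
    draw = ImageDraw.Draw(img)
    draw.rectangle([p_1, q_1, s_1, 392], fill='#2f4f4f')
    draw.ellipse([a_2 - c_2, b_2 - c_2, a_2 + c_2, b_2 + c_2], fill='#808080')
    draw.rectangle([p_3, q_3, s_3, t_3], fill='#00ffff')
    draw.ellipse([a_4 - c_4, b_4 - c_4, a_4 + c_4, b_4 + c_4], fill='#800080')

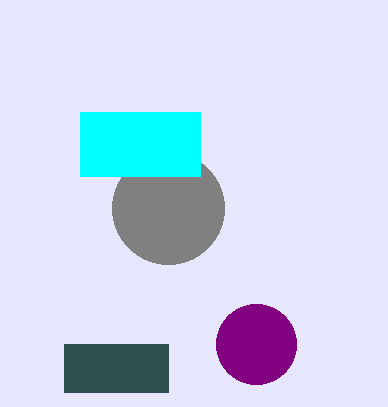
p_1 = 64; q_1 = 344; s_1 = 168; a_2 = 168; b_2 = 208; c_2 = 56; p_3 = 80; q_3 = 112; s_3 = 200; t_3 = 176; a_4 = 256; b_4 = 344; c_4 = 40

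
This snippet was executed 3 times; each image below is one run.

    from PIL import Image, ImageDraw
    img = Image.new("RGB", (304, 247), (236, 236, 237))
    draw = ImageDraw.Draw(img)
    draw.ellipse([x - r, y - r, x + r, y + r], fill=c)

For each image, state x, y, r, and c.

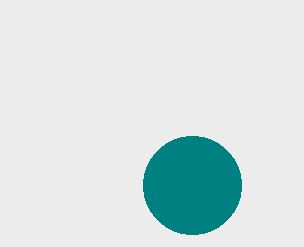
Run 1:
x = 192, y = 185, r = 49, c = 'teal'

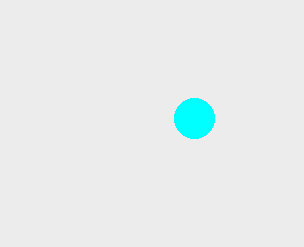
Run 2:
x = 194, y = 118, r = 20, c = 'cyan'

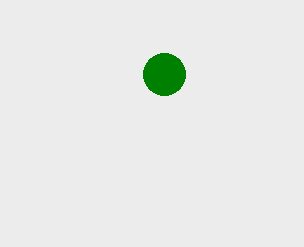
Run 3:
x = 164
y = 74
r = 21
c = 'green'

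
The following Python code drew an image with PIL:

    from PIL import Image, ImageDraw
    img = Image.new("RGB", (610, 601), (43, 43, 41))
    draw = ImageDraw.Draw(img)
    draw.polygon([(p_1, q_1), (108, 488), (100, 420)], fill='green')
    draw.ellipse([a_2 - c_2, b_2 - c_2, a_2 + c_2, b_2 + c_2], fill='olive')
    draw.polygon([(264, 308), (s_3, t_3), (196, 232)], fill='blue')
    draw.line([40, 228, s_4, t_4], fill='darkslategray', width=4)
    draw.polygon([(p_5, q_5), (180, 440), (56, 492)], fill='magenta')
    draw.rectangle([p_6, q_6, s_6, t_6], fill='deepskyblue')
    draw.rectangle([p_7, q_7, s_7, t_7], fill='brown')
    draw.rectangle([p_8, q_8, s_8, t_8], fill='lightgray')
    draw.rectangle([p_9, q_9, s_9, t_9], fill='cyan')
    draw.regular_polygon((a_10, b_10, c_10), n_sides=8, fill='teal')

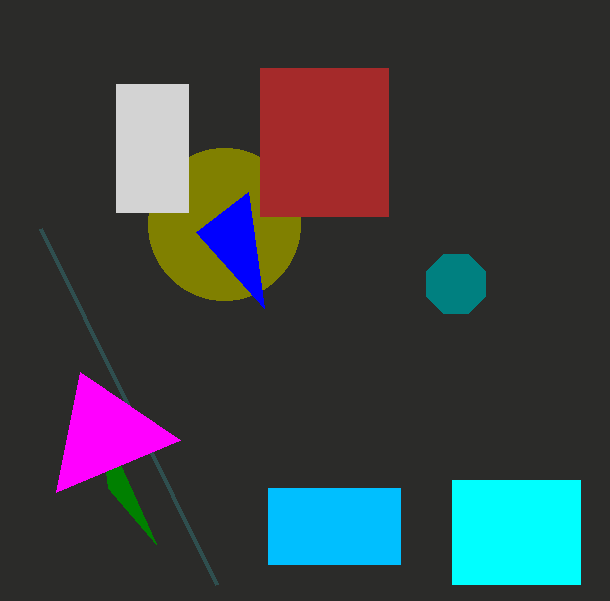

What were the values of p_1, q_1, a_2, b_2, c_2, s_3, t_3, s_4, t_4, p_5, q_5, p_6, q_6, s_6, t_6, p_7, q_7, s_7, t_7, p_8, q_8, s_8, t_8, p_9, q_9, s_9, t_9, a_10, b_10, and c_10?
p_1 = 156, q_1 = 544, a_2 = 224, b_2 = 224, c_2 = 76, s_3 = 248, t_3 = 192, s_4 = 216, t_4 = 584, p_5 = 80, q_5 = 372, p_6 = 268, q_6 = 488, s_6 = 400, t_6 = 564, p_7 = 260, q_7 = 68, s_7 = 388, t_7 = 216, p_8 = 116, q_8 = 84, s_8 = 188, t_8 = 212, p_9 = 452, q_9 = 480, s_9 = 580, t_9 = 584, a_10 = 456, b_10 = 284, c_10 = 32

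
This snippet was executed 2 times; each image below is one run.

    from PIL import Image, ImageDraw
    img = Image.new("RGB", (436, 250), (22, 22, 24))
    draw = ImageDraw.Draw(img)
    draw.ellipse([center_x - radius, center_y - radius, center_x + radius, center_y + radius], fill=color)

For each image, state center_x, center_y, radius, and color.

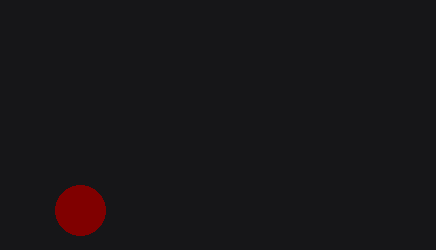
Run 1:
center_x = 80
center_y = 210
radius = 25
color = 'maroon'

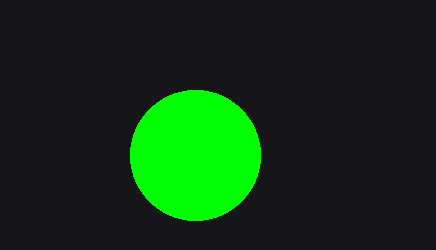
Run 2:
center_x = 195
center_y = 155
radius = 65
color = 'lime'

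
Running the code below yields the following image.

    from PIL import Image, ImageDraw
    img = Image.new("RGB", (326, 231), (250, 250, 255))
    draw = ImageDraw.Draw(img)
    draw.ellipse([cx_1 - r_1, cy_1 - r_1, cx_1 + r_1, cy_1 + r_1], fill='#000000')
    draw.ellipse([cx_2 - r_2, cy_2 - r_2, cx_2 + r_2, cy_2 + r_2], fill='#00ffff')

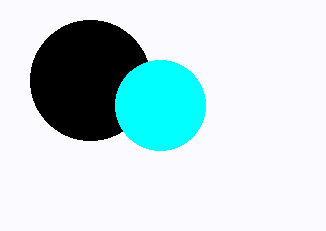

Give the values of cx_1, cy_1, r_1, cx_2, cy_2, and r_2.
cx_1 = 90
cy_1 = 80
r_1 = 60
cx_2 = 160
cy_2 = 105
r_2 = 45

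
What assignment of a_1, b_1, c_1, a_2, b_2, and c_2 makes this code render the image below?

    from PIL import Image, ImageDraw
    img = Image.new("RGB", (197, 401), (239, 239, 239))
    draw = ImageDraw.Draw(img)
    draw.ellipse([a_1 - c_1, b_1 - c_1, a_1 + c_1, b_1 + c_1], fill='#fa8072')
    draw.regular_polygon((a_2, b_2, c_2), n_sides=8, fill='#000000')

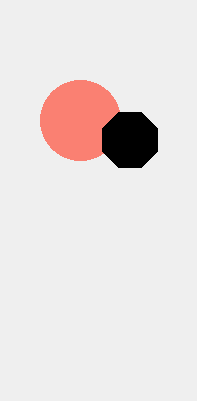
a_1 = 80, b_1 = 120, c_1 = 40, a_2 = 130, b_2 = 140, c_2 = 30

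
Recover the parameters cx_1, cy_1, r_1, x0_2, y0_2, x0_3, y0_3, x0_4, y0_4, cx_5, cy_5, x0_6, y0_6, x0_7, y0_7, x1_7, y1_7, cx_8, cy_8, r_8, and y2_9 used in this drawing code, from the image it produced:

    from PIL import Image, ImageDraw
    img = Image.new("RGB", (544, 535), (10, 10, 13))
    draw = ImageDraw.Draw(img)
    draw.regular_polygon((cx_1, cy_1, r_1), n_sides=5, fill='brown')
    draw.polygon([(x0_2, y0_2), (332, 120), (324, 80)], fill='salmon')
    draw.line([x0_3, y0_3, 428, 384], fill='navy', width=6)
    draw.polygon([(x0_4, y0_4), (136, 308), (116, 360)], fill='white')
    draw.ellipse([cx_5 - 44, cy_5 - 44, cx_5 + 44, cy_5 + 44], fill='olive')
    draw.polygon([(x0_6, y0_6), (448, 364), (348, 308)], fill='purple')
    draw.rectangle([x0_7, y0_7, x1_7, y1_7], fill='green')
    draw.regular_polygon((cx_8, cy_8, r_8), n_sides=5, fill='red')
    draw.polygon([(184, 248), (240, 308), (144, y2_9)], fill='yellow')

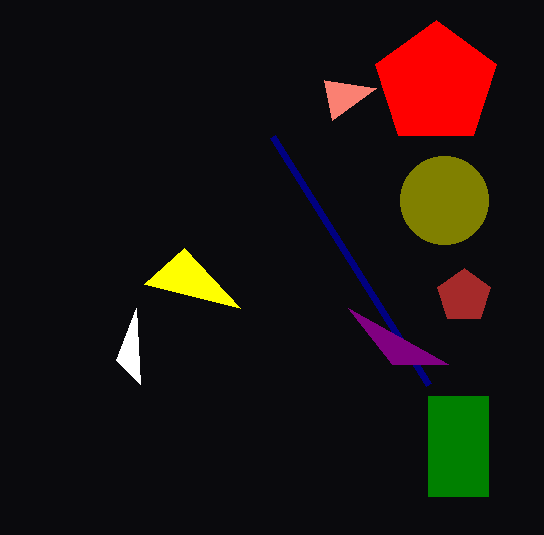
cx_1 = 464; cy_1 = 296; r_1 = 28; x0_2 = 376; y0_2 = 88; x0_3 = 272; y0_3 = 136; x0_4 = 140; y0_4 = 384; cx_5 = 444; cy_5 = 200; x0_6 = 392; y0_6 = 364; x0_7 = 428; y0_7 = 396; x1_7 = 488; y1_7 = 496; cx_8 = 436; cy_8 = 84; r_8 = 64; y2_9 = 284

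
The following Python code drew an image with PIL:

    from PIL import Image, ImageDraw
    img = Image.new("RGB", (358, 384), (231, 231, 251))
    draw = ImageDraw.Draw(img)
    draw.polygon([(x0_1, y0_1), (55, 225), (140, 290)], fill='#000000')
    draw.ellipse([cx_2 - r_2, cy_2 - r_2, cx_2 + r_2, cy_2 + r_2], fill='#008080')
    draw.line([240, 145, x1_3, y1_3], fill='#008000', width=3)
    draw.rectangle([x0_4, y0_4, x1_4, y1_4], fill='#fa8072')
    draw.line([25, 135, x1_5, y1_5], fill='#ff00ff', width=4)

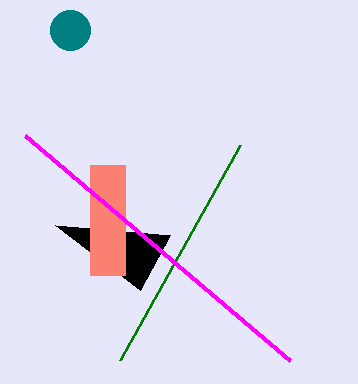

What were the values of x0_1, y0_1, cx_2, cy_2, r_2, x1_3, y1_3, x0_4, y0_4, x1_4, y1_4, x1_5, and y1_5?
x0_1 = 170; y0_1 = 235; cx_2 = 70; cy_2 = 30; r_2 = 20; x1_3 = 120; y1_3 = 360; x0_4 = 90; y0_4 = 165; x1_4 = 125; y1_4 = 275; x1_5 = 290; y1_5 = 360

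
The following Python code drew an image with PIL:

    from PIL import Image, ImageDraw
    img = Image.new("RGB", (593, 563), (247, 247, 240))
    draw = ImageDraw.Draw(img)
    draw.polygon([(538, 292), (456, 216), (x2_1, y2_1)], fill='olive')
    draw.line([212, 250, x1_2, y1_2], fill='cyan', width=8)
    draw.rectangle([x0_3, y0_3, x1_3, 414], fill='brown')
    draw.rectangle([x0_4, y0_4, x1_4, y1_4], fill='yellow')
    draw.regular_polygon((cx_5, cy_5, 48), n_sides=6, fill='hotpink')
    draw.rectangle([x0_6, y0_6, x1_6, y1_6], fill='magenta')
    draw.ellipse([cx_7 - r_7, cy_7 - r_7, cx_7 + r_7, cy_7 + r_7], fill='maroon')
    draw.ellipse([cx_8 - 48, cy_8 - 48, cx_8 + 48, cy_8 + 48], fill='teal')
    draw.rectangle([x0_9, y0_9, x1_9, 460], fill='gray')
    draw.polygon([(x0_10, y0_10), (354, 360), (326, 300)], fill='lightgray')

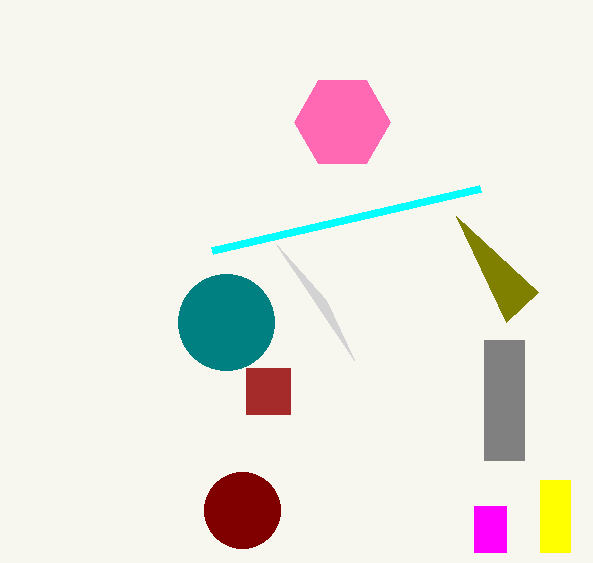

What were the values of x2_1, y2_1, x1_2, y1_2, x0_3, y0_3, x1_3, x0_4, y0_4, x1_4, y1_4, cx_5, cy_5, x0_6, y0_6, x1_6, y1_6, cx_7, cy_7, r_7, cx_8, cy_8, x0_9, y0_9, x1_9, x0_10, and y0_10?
x2_1 = 506, y2_1 = 322, x1_2 = 480, y1_2 = 188, x0_3 = 246, y0_3 = 368, x1_3 = 290, x0_4 = 540, y0_4 = 480, x1_4 = 570, y1_4 = 552, cx_5 = 342, cy_5 = 122, x0_6 = 474, y0_6 = 506, x1_6 = 506, y1_6 = 552, cx_7 = 242, cy_7 = 510, r_7 = 38, cx_8 = 226, cy_8 = 322, x0_9 = 484, y0_9 = 340, x1_9 = 524, x0_10 = 276, y0_10 = 244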